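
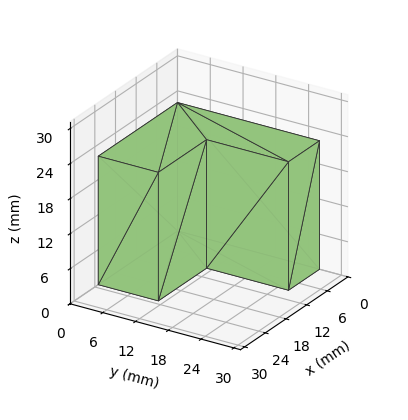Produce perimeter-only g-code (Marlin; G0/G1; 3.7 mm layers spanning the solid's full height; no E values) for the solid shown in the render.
Reading the render: the shape is an L-shaped prism: outer 23 × 26 mm, arm thicknesses ≈ 11 mm (horizontal) and 9 mm (vertical), extruded 22 mm in z (dimensions read to the nearest mm from the axis ticks). For the g-code, the solid's height is divided into equal slices at the stated Δz and each level perimeter traced with G1 moves after a G0 lift.

; perimeter-only toolpath
G21 ; units = mm
G90 ; absolute positioning
G28 ; home
; layer 1
G0 Z3.7
G0 X0.0 Y0.0
G1 X23.0 Y0.0
G1 X23.0 Y11.0
G1 X9.0 Y11.0
G1 X9.0 Y26.0
G1 X0.0 Y26.0
G1 X0.0 Y0.0
; layer 2
G0 Z7.3
G0 X0.0 Y0.0
G1 X23.0 Y0.0
G1 X23.0 Y11.0
G1 X9.0 Y11.0
G1 X9.0 Y26.0
G1 X0.0 Y26.0
G1 X0.0 Y0.0
; layer 3
G0 Z11.0
G0 X0.0 Y0.0
G1 X23.0 Y0.0
G1 X23.0 Y11.0
G1 X9.0 Y11.0
G1 X9.0 Y26.0
G1 X0.0 Y26.0
G1 X0.0 Y0.0
; layer 4
G0 Z14.7
G0 X0.0 Y0.0
G1 X23.0 Y0.0
G1 X23.0 Y11.0
G1 X9.0 Y11.0
G1 X9.0 Y26.0
G1 X0.0 Y26.0
G1 X0.0 Y0.0
; layer 5
G0 Z18.3
G0 X0.0 Y0.0
G1 X23.0 Y0.0
G1 X23.0 Y11.0
G1 X9.0 Y11.0
G1 X9.0 Y26.0
G1 X0.0 Y26.0
G1 X0.0 Y0.0
; layer 6
G0 Z22.0
G0 X0.0 Y0.0
G1 X23.0 Y0.0
G1 X23.0 Y11.0
G1 X9.0 Y11.0
G1 X9.0 Y26.0
G1 X0.0 Y26.0
G1 X0.0 Y0.0
M2 ; end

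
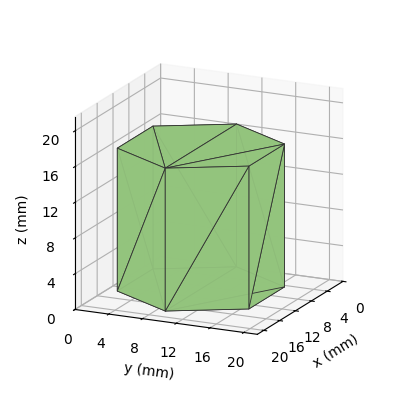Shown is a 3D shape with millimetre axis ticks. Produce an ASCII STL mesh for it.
Reading the render: the shape is a regular 6-sided prism (a cylinder approximated with 6 flat sides), circumscribed radius ≈ 9 mm, height ≈ 16 mm (dimensions read to the nearest mm from the axis ticks). For the STL, each face is triangulated and given an outward normal.

solid part
  facet normal 0.0000 0.0000 -1.0000
    outer loop
      vertex 4.50 16.79 0.00
      vertex 13.50 16.79 0.00
      vertex 18.00 9.00 0.00
    endloop
  endfacet
  facet normal 0.0000 0.0000 -1.0000
    outer loop
      vertex 0.00 9.00 0.00
      vertex 4.50 16.79 0.00
      vertex 18.00 9.00 0.00
    endloop
  endfacet
  facet normal 0.0000 0.0000 -1.0000
    outer loop
      vertex 4.50 1.21 0.00
      vertex 0.00 9.00 0.00
      vertex 18.00 9.00 0.00
    endloop
  endfacet
  facet normal 0.0000 0.0000 -1.0000
    outer loop
      vertex 13.50 1.21 0.00
      vertex 4.50 1.21 0.00
      vertex 18.00 9.00 0.00
    endloop
  endfacet
  facet normal 0.0000 0.0000 1.0000
    outer loop
      vertex 18.00 9.00 16.00
      vertex 13.50 16.79 16.00
      vertex 4.50 16.79 16.00
    endloop
  endfacet
  facet normal 0.0000 0.0000 1.0000
    outer loop
      vertex 18.00 9.00 16.00
      vertex 4.50 16.79 16.00
      vertex 0.00 9.00 16.00
    endloop
  endfacet
  facet normal 0.0000 0.0000 1.0000
    outer loop
      vertex 18.00 9.00 16.00
      vertex 0.00 9.00 16.00
      vertex 4.50 1.21 16.00
    endloop
  endfacet
  facet normal 0.0000 0.0000 1.0000
    outer loop
      vertex 18.00 9.00 16.00
      vertex 4.50 1.21 16.00
      vertex 13.50 1.21 16.00
    endloop
  endfacet
  facet normal 0.8659 0.5002 0.0000
    outer loop
      vertex 18.00 9.00 0.00
      vertex 13.50 16.79 0.00
      vertex 13.50 16.79 16.00
    endloop
  endfacet
  facet normal 0.8659 0.5002 0.0000
    outer loop
      vertex 18.00 9.00 0.00
      vertex 13.50 16.79 16.00
      vertex 18.00 9.00 16.00
    endloop
  endfacet
  facet normal 0.0000 1.0000 0.0000
    outer loop
      vertex 13.50 16.79 0.00
      vertex 4.50 16.79 0.00
      vertex 4.50 16.79 16.00
    endloop
  endfacet
  facet normal 0.0000 1.0000 0.0000
    outer loop
      vertex 13.50 16.79 0.00
      vertex 4.50 16.79 16.00
      vertex 13.50 16.79 16.00
    endloop
  endfacet
  facet normal -0.8659 0.5002 0.0000
    outer loop
      vertex 4.50 16.79 0.00
      vertex 0.00 9.00 0.00
      vertex 0.00 9.00 16.00
    endloop
  endfacet
  facet normal -0.8659 0.5002 0.0000
    outer loop
      vertex 4.50 16.79 0.00
      vertex 0.00 9.00 16.00
      vertex 4.50 16.79 16.00
    endloop
  endfacet
  facet normal -0.8659 -0.5002 0.0000
    outer loop
      vertex 0.00 9.00 0.00
      vertex 4.50 1.21 0.00
      vertex 4.50 1.21 16.00
    endloop
  endfacet
  facet normal -0.8659 -0.5002 0.0000
    outer loop
      vertex 0.00 9.00 0.00
      vertex 4.50 1.21 16.00
      vertex 0.00 9.00 16.00
    endloop
  endfacet
  facet normal 0.0000 -1.0000 0.0000
    outer loop
      vertex 4.50 1.21 0.00
      vertex 13.50 1.21 0.00
      vertex 13.50 1.21 16.00
    endloop
  endfacet
  facet normal 0.0000 -1.0000 0.0000
    outer loop
      vertex 4.50 1.21 0.00
      vertex 13.50 1.21 16.00
      vertex 4.50 1.21 16.00
    endloop
  endfacet
  facet normal 0.8659 -0.5002 0.0000
    outer loop
      vertex 13.50 1.21 0.00
      vertex 18.00 9.00 0.00
      vertex 18.00 9.00 16.00
    endloop
  endfacet
  facet normal 0.8659 -0.5002 0.0000
    outer loop
      vertex 13.50 1.21 0.00
      vertex 18.00 9.00 16.00
      vertex 13.50 1.21 16.00
    endloop
  endfacet
endsolid part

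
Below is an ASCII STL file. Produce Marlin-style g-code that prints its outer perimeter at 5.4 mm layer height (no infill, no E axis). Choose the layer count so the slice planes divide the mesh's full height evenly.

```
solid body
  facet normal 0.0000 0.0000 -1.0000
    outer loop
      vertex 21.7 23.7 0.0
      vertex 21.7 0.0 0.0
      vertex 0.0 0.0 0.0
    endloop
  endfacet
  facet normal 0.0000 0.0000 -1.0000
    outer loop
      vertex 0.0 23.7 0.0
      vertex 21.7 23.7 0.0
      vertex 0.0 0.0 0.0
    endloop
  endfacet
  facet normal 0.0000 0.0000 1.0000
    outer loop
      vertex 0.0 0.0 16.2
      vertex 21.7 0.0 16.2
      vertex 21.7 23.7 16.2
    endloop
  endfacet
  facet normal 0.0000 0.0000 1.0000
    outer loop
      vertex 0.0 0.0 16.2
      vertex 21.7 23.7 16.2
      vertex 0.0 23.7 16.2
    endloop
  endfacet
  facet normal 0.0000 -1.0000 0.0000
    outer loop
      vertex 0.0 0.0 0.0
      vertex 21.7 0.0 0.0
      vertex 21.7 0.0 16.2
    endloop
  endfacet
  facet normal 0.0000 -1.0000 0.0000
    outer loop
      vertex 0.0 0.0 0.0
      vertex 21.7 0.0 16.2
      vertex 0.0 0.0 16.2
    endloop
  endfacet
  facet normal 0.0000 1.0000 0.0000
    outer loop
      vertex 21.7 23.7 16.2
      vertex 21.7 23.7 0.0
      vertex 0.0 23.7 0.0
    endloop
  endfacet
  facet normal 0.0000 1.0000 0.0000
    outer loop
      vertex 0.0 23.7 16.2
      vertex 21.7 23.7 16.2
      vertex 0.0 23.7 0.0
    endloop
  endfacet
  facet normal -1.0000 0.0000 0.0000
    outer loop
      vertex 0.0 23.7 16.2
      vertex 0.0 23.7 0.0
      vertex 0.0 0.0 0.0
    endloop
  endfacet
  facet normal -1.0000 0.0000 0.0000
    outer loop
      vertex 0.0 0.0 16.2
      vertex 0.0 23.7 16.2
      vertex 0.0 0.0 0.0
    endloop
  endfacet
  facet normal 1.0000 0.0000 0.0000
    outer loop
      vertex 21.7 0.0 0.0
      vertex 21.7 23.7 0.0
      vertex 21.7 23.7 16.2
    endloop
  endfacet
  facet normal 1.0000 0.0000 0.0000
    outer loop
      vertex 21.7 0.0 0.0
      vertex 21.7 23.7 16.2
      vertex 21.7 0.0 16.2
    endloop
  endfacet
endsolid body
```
; perimeter-only toolpath
G21 ; units = mm
G90 ; absolute positioning
G28 ; home
; layer 1
G0 Z5.4
G0 X0.0 Y0.0
G1 X21.7 Y0.0
G1 X21.7 Y23.7
G1 X0.0 Y23.7
G1 X0.0 Y0.0
; layer 2
G0 Z10.8
G0 X0.0 Y0.0
G1 X21.7 Y0.0
G1 X21.7 Y23.7
G1 X0.0 Y23.7
G1 X0.0 Y0.0
; layer 3
G0 Z16.2
G0 X0.0 Y0.0
G1 X21.7 Y0.0
G1 X21.7 Y23.7
G1 X0.0 Y23.7
G1 X0.0 Y0.0
M2 ; end

The solid is a rectangular box, roughly 21.7 × 23.7 mm footprint and 16.2 mm tall. Slicing at Δz = 5.4 mm — 3 equal slices spanning the solid's height, so layer i sits at z = i·h/3 — gives 3 non-empty perimeters. Each is a 4-segment closed polygon; G0 lifts to the layer z and rapids to the start vertex, then G1 traces the edges.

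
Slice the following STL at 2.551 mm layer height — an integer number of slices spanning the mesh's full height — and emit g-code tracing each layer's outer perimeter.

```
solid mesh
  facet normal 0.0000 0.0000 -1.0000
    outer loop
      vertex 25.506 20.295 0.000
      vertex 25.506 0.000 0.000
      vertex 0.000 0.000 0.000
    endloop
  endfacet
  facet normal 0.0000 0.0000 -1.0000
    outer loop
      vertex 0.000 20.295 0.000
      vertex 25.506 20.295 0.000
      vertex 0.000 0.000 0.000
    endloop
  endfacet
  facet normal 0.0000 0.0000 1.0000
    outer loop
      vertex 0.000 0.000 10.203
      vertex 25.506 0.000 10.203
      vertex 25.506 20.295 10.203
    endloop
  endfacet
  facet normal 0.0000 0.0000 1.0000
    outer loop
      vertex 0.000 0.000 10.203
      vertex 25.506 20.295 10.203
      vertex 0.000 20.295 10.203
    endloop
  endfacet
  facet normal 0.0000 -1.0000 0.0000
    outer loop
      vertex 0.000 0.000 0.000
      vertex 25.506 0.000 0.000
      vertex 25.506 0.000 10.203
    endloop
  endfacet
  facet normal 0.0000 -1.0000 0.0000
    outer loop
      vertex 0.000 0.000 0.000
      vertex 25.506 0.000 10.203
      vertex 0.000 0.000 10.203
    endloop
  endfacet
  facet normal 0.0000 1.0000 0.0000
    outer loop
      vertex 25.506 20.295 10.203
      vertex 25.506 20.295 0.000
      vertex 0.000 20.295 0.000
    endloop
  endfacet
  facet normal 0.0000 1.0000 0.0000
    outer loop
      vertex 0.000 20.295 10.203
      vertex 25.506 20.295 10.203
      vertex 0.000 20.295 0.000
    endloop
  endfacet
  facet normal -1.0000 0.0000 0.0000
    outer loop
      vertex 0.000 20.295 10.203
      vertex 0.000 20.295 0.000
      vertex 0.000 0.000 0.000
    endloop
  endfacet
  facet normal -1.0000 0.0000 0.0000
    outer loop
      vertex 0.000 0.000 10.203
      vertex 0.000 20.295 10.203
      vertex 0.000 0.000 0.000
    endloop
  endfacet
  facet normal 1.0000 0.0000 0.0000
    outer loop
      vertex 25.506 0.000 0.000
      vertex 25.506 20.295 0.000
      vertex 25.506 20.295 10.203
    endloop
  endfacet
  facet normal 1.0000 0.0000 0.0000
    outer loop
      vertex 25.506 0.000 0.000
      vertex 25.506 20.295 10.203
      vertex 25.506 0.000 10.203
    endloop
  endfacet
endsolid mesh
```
; perimeter-only toolpath
G21 ; units = mm
G90 ; absolute positioning
G28 ; home
; layer 1
G0 Z2.551
G0 X0.000 Y0.000
G1 X25.506 Y0.000
G1 X25.506 Y20.295
G1 X0.000 Y20.295
G1 X0.000 Y0.000
; layer 2
G0 Z5.101
G0 X0.000 Y0.000
G1 X25.506 Y0.000
G1 X25.506 Y20.295
G1 X0.000 Y20.295
G1 X0.000 Y0.000
; layer 3
G0 Z7.652
G0 X0.000 Y0.000
G1 X25.506 Y0.000
G1 X25.506 Y20.295
G1 X0.000 Y20.295
G1 X0.000 Y0.000
; layer 4
G0 Z10.203
G0 X0.000 Y0.000
G1 X25.506 Y0.000
G1 X25.506 Y20.295
G1 X0.000 Y20.295
G1 X0.000 Y0.000
M2 ; end

The solid is a rectangular box, roughly 25.5 × 20.3 mm footprint and 10.2 mm tall. Slicing at Δz = 2.551 mm — 4 equal slices spanning the solid's height, so layer i sits at z = i·h/4 — gives 4 non-empty perimeters. Each is a 4-segment closed polygon; G0 lifts to the layer z and rapids to the start vertex, then G1 traces the edges.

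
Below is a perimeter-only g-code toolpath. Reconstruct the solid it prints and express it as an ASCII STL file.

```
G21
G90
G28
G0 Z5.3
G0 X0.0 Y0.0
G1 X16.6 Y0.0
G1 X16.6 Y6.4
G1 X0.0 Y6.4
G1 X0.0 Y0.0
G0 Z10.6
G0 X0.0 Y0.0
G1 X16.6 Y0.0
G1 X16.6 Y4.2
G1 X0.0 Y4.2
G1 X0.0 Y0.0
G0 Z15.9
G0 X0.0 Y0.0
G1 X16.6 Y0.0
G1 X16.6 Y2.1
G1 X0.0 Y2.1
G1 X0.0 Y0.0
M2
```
solid part
  facet normal 0.0000 0.0000 -1.0000
    outer loop
      vertex 16.6 8.5 0.0
      vertex 16.6 0.0 0.0
      vertex 0.0 0.0 0.0
    endloop
  endfacet
  facet normal 0.0000 0.0000 -1.0000
    outer loop
      vertex 0.0 8.5 0.0
      vertex 16.6 8.5 0.0
      vertex 0.0 0.0 0.0
    endloop
  endfacet
  facet normal 0.0000 -1.0000 0.0000
    outer loop
      vertex 0.0 0.0 0.0
      vertex 16.6 0.0 0.0
      vertex 16.6 0.0 21.2
    endloop
  endfacet
  facet normal 0.0000 -1.0000 0.0000
    outer loop
      vertex 0.0 0.0 0.0
      vertex 16.6 0.0 21.2
      vertex 0.0 0.0 21.2
    endloop
  endfacet
  facet normal 0.0000 0.9282 0.3721
    outer loop
      vertex 0.0 0.0 21.2
      vertex 16.6 0.0 21.2
      vertex 16.6 8.5 0.0
    endloop
  endfacet
  facet normal 0.0000 0.9282 0.3721
    outer loop
      vertex 0.0 0.0 21.2
      vertex 16.6 8.5 0.0
      vertex 0.0 8.5 0.0
    endloop
  endfacet
  facet normal -1.0000 0.0000 0.0000
    outer loop
      vertex 0.0 0.0 21.2
      vertex 0.0 8.5 0.0
      vertex 0.0 0.0 0.0
    endloop
  endfacet
  facet normal 1.0000 0.0000 0.0000
    outer loop
      vertex 16.6 0.0 0.0
      vertex 16.6 8.5 0.0
      vertex 16.6 0.0 21.2
    endloop
  endfacet
endsolid part

The G0 Z moves step by Δz≈5.3 mm. The G1 loops shrink linearly with z, so the solid tapers from its base footprint up to z≈21.2. Closing with a flat bottom cap and the tapered top and triangulating gives 8 facets — a wedge (ramp): 16.6 × 8.5 mm base, rising to 21.2 mm along the y=0 edge and sloping linearly to z=0 at y=8.5.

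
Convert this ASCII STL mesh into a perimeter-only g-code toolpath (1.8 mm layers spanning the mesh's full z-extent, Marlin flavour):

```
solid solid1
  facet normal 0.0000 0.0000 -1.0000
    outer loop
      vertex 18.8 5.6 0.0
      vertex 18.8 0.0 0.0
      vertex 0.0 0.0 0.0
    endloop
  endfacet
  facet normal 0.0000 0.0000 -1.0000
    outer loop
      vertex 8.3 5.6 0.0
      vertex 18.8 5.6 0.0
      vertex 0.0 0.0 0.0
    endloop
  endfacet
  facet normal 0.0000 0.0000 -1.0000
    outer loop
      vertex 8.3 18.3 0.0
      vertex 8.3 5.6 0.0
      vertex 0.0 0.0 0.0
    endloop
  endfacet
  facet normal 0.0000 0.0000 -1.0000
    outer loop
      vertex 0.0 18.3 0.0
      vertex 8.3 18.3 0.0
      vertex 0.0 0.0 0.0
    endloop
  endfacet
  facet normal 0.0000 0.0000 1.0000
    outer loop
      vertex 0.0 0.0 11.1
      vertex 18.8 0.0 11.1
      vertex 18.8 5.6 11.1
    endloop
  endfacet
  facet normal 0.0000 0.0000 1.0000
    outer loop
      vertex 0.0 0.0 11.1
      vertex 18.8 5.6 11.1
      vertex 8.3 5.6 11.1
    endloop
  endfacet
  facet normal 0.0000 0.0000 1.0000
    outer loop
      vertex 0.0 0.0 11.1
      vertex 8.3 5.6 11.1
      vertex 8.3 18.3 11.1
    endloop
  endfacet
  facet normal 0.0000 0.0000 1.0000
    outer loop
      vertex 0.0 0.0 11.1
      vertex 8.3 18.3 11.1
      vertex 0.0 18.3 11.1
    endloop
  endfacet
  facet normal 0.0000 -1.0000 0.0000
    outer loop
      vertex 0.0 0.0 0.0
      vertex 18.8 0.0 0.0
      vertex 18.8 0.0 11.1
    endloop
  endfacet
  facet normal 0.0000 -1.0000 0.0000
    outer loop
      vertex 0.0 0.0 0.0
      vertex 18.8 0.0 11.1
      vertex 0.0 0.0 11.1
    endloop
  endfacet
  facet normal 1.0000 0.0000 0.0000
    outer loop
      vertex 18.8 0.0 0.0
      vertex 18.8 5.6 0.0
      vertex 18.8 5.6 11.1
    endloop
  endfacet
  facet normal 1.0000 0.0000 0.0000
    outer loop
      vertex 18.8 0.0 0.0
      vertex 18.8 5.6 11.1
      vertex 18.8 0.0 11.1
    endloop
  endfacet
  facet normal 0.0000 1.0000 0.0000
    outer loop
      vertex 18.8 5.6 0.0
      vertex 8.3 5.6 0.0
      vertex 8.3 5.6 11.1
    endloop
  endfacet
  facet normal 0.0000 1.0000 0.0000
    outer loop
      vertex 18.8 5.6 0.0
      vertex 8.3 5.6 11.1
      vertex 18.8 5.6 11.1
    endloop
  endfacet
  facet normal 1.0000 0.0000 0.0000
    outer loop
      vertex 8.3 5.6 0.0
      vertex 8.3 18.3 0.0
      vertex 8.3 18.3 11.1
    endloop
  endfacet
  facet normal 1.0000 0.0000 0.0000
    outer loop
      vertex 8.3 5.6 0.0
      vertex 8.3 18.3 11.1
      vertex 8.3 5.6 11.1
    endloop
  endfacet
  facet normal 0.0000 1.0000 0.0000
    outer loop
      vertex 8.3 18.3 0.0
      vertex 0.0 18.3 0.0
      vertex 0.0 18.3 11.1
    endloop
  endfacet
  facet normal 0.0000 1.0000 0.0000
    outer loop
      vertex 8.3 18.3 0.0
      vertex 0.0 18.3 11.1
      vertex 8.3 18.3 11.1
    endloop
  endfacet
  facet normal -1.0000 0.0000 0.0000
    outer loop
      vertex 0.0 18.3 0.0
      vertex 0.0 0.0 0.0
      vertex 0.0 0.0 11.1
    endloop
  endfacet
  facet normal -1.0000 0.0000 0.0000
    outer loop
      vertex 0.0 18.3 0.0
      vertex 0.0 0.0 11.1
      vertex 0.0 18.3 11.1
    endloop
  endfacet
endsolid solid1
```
; perimeter-only toolpath
G21 ; units = mm
G90 ; absolute positioning
G28 ; home
; layer 1
G0 Z1.8
G0 X0.0 Y0.0
G1 X18.8 Y0.0
G1 X18.8 Y5.6
G1 X8.3 Y5.6
G1 X8.3 Y18.3
G1 X0.0 Y18.3
G1 X0.0 Y0.0
; layer 2
G0 Z3.7
G0 X0.0 Y0.0
G1 X18.8 Y0.0
G1 X18.8 Y5.6
G1 X8.3 Y5.6
G1 X8.3 Y18.3
G1 X0.0 Y18.3
G1 X0.0 Y0.0
; layer 3
G0 Z5.5
G0 X0.0 Y0.0
G1 X18.8 Y0.0
G1 X18.8 Y5.6
G1 X8.3 Y5.6
G1 X8.3 Y18.3
G1 X0.0 Y18.3
G1 X0.0 Y0.0
; layer 4
G0 Z7.4
G0 X0.0 Y0.0
G1 X18.8 Y0.0
G1 X18.8 Y5.6
G1 X8.3 Y5.6
G1 X8.3 Y18.3
G1 X0.0 Y18.3
G1 X0.0 Y0.0
; layer 5
G0 Z9.2
G0 X0.0 Y0.0
G1 X18.8 Y0.0
G1 X18.8 Y5.6
G1 X8.3 Y5.6
G1 X8.3 Y18.3
G1 X0.0 Y18.3
G1 X0.0 Y0.0
; layer 6
G0 Z11.1
G0 X0.0 Y0.0
G1 X18.8 Y0.0
G1 X18.8 Y5.6
G1 X8.3 Y5.6
G1 X8.3 Y18.3
G1 X0.0 Y18.3
G1 X0.0 Y0.0
M2 ; end

The solid is an L-shaped prism: outer 18.8 × 18.3 mm, arm thicknesses ≈ 5.6 mm (horizontal) and 8.3 mm (vertical), extruded 11.1 mm in z. Slicing at Δz = 1.8 mm — 6 equal slices spanning the solid's height, so layer i sits at z = i·h/6 — gives 6 non-empty perimeters. Each is a 6-segment closed polygon; G0 lifts to the layer z and rapids to the start vertex, then G1 traces the edges.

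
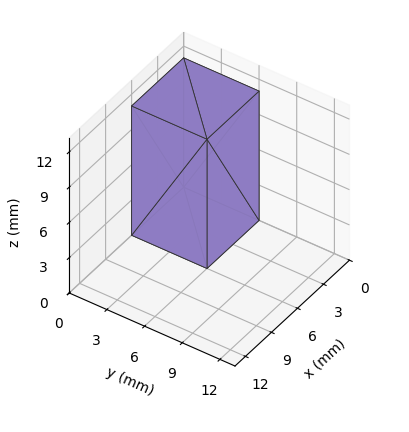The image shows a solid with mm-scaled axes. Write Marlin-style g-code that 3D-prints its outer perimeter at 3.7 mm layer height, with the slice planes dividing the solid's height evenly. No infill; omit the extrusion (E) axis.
Reading the render: the shape is a rectangular box, roughly 6 × 6 mm footprint and 11 mm tall (dimensions read to the nearest mm from the axis ticks). For the g-code, the solid's height is divided into equal slices at the stated Δz and each level perimeter traced with G1 moves after a G0 lift.

; perimeter-only toolpath
G21 ; units = mm
G90 ; absolute positioning
G28 ; home
; layer 1
G0 Z3.7
G0 X0.0 Y0.0
G1 X6.0 Y0.0
G1 X6.0 Y6.0
G1 X0.0 Y6.0
G1 X0.0 Y0.0
; layer 2
G0 Z7.3
G0 X0.0 Y0.0
G1 X6.0 Y0.0
G1 X6.0 Y6.0
G1 X0.0 Y6.0
G1 X0.0 Y0.0
; layer 3
G0 Z11.0
G0 X0.0 Y0.0
G1 X6.0 Y0.0
G1 X6.0 Y6.0
G1 X0.0 Y6.0
G1 X0.0 Y0.0
M2 ; end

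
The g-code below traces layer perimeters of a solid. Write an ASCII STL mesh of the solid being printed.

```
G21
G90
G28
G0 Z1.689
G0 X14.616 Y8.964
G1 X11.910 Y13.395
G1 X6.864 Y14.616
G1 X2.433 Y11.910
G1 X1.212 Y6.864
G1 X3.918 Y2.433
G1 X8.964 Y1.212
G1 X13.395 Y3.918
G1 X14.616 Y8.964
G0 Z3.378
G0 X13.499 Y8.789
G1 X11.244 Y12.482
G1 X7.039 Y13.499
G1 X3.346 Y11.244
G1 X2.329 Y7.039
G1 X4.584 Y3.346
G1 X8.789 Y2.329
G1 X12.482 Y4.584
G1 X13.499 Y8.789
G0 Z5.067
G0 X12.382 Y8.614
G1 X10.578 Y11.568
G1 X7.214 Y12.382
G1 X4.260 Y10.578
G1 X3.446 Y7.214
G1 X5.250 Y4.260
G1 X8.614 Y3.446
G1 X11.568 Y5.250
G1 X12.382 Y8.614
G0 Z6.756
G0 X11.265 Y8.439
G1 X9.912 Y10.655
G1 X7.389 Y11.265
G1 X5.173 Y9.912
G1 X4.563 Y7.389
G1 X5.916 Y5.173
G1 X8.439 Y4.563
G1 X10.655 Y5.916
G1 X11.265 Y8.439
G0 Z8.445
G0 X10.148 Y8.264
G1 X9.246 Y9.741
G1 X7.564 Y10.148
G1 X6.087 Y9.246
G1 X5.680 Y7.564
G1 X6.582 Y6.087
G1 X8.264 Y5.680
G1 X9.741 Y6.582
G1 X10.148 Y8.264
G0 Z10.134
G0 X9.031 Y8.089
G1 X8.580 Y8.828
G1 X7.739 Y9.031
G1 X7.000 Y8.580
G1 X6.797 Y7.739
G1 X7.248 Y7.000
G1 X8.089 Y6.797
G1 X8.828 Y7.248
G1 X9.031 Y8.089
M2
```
solid part
  facet normal 0.0000 0.0000 -1.0000
    outer loop
      vertex 6.689 15.733 0.000
      vertex 12.576 14.309 0.000
      vertex 15.733 9.139 0.000
    endloop
  endfacet
  facet normal 0.0000 0.0000 -1.0000
    outer loop
      vertex 1.519 12.576 0.000
      vertex 6.689 15.733 0.000
      vertex 15.733 9.139 0.000
    endloop
  endfacet
  facet normal 0.0000 0.0000 -1.0000
    outer loop
      vertex 0.095 6.689 0.000
      vertex 1.519 12.576 0.000
      vertex 15.733 9.139 0.000
    endloop
  endfacet
  facet normal 0.0000 0.0000 -1.0000
    outer loop
      vertex 3.252 1.519 0.000
      vertex 0.095 6.689 0.000
      vertex 15.733 9.139 0.000
    endloop
  endfacet
  facet normal 0.0000 0.0000 -1.0000
    outer loop
      vertex 9.139 0.095 0.000
      vertex 3.252 1.519 0.000
      vertex 15.733 9.139 0.000
    endloop
  endfacet
  facet normal 0.0000 0.0000 -1.0000
    outer loop
      vertex 14.309 3.252 0.000
      vertex 9.139 0.095 0.000
      vertex 15.733 9.139 0.000
    endloop
  endfacet
  facet normal 0.7259 0.4432 0.5260
    outer loop
      vertex 15.733 9.139 0.000
      vertex 12.576 14.309 0.000
      vertex 7.914 7.914 11.823
    endloop
  endfacet
  facet normal 0.2000 0.8267 0.5260
    outer loop
      vertex 12.576 14.309 0.000
      vertex 6.689 15.733 0.000
      vertex 7.914 7.914 11.823
    endloop
  endfacet
  facet normal -0.4432 0.7259 0.5260
    outer loop
      vertex 6.689 15.733 0.000
      vertex 1.519 12.576 0.000
      vertex 7.914 7.914 11.823
    endloop
  endfacet
  facet normal -0.8267 0.2000 0.5260
    outer loop
      vertex 1.519 12.576 0.000
      vertex 0.095 6.689 0.000
      vertex 7.914 7.914 11.823
    endloop
  endfacet
  facet normal -0.7259 -0.4432 0.5260
    outer loop
      vertex 0.095 6.689 0.000
      vertex 3.252 1.519 0.000
      vertex 7.914 7.914 11.823
    endloop
  endfacet
  facet normal -0.2000 -0.8267 0.5260
    outer loop
      vertex 3.252 1.519 0.000
      vertex 9.139 0.095 0.000
      vertex 7.914 7.914 11.823
    endloop
  endfacet
  facet normal 0.4432 -0.7259 0.5260
    outer loop
      vertex 9.139 0.095 0.000
      vertex 14.309 3.252 0.000
      vertex 7.914 7.914 11.823
    endloop
  endfacet
  facet normal 0.8267 -0.2000 0.5260
    outer loop
      vertex 14.309 3.252 0.000
      vertex 15.733 9.139 0.000
      vertex 7.914 7.914 11.823
    endloop
  endfacet
endsolid part

The G0 Z moves step by Δz≈1.689 mm. The G1 loops shrink linearly with z, so the solid tapers from its base footprint up to z≈11.8. Closing with a flat bottom cap and the tapered top and triangulating gives 14 facets — a regular 8-sided pyramid, base circumscribed radius ≈ 7.91 mm, apex at z ≈ 11.8 mm.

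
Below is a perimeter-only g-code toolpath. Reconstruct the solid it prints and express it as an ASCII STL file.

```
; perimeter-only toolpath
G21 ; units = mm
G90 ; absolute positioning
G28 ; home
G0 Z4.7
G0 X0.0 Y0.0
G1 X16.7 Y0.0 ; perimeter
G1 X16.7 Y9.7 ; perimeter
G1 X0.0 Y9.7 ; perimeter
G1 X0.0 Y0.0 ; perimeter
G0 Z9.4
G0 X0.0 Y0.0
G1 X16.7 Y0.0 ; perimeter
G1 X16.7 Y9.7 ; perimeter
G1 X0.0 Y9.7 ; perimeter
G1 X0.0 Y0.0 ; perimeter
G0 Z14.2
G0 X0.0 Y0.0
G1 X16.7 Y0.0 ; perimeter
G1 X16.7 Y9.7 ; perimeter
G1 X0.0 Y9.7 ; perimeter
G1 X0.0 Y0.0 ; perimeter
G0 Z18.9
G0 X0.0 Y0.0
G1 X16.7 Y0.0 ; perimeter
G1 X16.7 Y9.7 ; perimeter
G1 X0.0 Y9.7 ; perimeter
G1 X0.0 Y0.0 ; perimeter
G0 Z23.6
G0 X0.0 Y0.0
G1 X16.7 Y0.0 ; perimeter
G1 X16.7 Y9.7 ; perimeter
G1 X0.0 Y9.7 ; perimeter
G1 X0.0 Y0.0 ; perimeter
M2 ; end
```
solid part
  facet normal 0.0000 0.0000 -1.0000
    outer loop
      vertex 16.7 9.7 0.0
      vertex 16.7 0.0 0.0
      vertex 0.0 0.0 0.0
    endloop
  endfacet
  facet normal 0.0000 0.0000 -1.0000
    outer loop
      vertex 0.0 9.7 0.0
      vertex 16.7 9.7 0.0
      vertex 0.0 0.0 0.0
    endloop
  endfacet
  facet normal 0.0000 0.0000 1.0000
    outer loop
      vertex 0.0 0.0 23.6
      vertex 16.7 0.0 23.6
      vertex 16.7 9.7 23.6
    endloop
  endfacet
  facet normal 0.0000 0.0000 1.0000
    outer loop
      vertex 0.0 0.0 23.6
      vertex 16.7 9.7 23.6
      vertex 0.0 9.7 23.6
    endloop
  endfacet
  facet normal 0.0000 -1.0000 0.0000
    outer loop
      vertex 0.0 0.0 0.0
      vertex 16.7 0.0 0.0
      vertex 16.7 0.0 23.6
    endloop
  endfacet
  facet normal 0.0000 -1.0000 0.0000
    outer loop
      vertex 0.0 0.0 0.0
      vertex 16.7 0.0 23.6
      vertex 0.0 0.0 23.6
    endloop
  endfacet
  facet normal 0.0000 1.0000 0.0000
    outer loop
      vertex 16.7 9.7 23.6
      vertex 16.7 9.7 0.0
      vertex 0.0 9.7 0.0
    endloop
  endfacet
  facet normal 0.0000 1.0000 0.0000
    outer loop
      vertex 0.0 9.7 23.6
      vertex 16.7 9.7 23.6
      vertex 0.0 9.7 0.0
    endloop
  endfacet
  facet normal -1.0000 0.0000 0.0000
    outer loop
      vertex 0.0 9.7 23.6
      vertex 0.0 9.7 0.0
      vertex 0.0 0.0 0.0
    endloop
  endfacet
  facet normal -1.0000 0.0000 0.0000
    outer loop
      vertex 0.0 0.0 23.6
      vertex 0.0 9.7 23.6
      vertex 0.0 0.0 0.0
    endloop
  endfacet
  facet normal 1.0000 0.0000 0.0000
    outer loop
      vertex 16.7 0.0 0.0
      vertex 16.7 9.7 0.0
      vertex 16.7 9.7 23.6
    endloop
  endfacet
  facet normal 1.0000 0.0000 0.0000
    outer loop
      vertex 16.7 0.0 0.0
      vertex 16.7 9.7 23.6
      vertex 16.7 0.0 23.6
    endloop
  endfacet
endsolid part

The G0 Z moves step by Δz≈4.7 mm. Every layer's G1 loop is the same polygon, so the solid is a straight extrusion of it from z=0 to z≈23.6. Closing with flat bottom and top caps and triangulating gives 12 facets — a rectangular box, roughly 16.7 × 9.7 mm footprint and 23.6 mm tall.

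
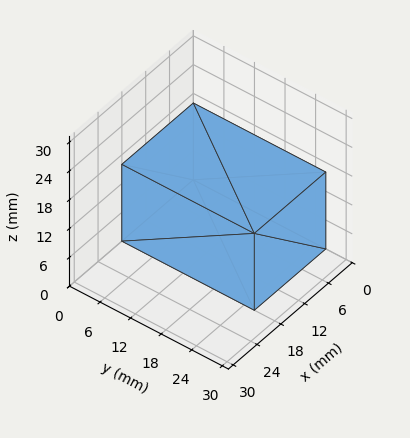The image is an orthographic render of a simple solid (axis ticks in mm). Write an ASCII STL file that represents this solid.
Reading the render: the shape is a rectangular box, roughly 18 × 26 mm footprint and 16 mm tall (dimensions read to the nearest mm from the axis ticks). For the STL, each face is triangulated and given an outward normal.

solid part
  facet normal 0.0000 0.0000 -1.0000
    outer loop
      vertex 18.000 26.000 0.000
      vertex 18.000 0.000 0.000
      vertex 0.000 0.000 0.000
    endloop
  endfacet
  facet normal 0.0000 0.0000 -1.0000
    outer loop
      vertex 0.000 26.000 0.000
      vertex 18.000 26.000 0.000
      vertex 0.000 0.000 0.000
    endloop
  endfacet
  facet normal 0.0000 0.0000 1.0000
    outer loop
      vertex 0.000 0.000 16.000
      vertex 18.000 0.000 16.000
      vertex 18.000 26.000 16.000
    endloop
  endfacet
  facet normal 0.0000 0.0000 1.0000
    outer loop
      vertex 0.000 0.000 16.000
      vertex 18.000 26.000 16.000
      vertex 0.000 26.000 16.000
    endloop
  endfacet
  facet normal 0.0000 -1.0000 0.0000
    outer loop
      vertex 0.000 0.000 0.000
      vertex 18.000 0.000 0.000
      vertex 18.000 0.000 16.000
    endloop
  endfacet
  facet normal 0.0000 -1.0000 0.0000
    outer loop
      vertex 0.000 0.000 0.000
      vertex 18.000 0.000 16.000
      vertex 0.000 0.000 16.000
    endloop
  endfacet
  facet normal 0.0000 1.0000 0.0000
    outer loop
      vertex 18.000 26.000 16.000
      vertex 18.000 26.000 0.000
      vertex 0.000 26.000 0.000
    endloop
  endfacet
  facet normal 0.0000 1.0000 0.0000
    outer loop
      vertex 0.000 26.000 16.000
      vertex 18.000 26.000 16.000
      vertex 0.000 26.000 0.000
    endloop
  endfacet
  facet normal -1.0000 0.0000 0.0000
    outer loop
      vertex 0.000 26.000 16.000
      vertex 0.000 26.000 0.000
      vertex 0.000 0.000 0.000
    endloop
  endfacet
  facet normal -1.0000 0.0000 0.0000
    outer loop
      vertex 0.000 0.000 16.000
      vertex 0.000 26.000 16.000
      vertex 0.000 0.000 0.000
    endloop
  endfacet
  facet normal 1.0000 0.0000 0.0000
    outer loop
      vertex 18.000 0.000 0.000
      vertex 18.000 26.000 0.000
      vertex 18.000 26.000 16.000
    endloop
  endfacet
  facet normal 1.0000 0.0000 0.0000
    outer loop
      vertex 18.000 0.000 0.000
      vertex 18.000 26.000 16.000
      vertex 18.000 0.000 16.000
    endloop
  endfacet
endsolid part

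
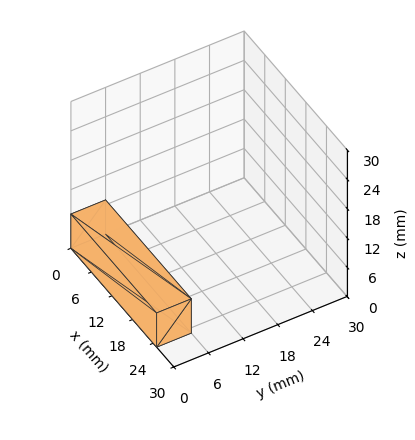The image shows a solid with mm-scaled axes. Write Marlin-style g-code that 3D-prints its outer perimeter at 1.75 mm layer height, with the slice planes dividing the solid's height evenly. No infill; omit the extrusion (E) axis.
Reading the render: the shape is a rectangular box, roughly 25 × 6 mm footprint and 7 mm tall (dimensions read to the nearest mm from the axis ticks). For the g-code, the solid's height is divided into equal slices at the stated Δz and each level perimeter traced with G1 moves after a G0 lift.

; perimeter-only toolpath
G21 ; units = mm
G90 ; absolute positioning
G28 ; home
; layer 1
G0 Z1.75
G0 X0.00 Y0.00
G1 X25.00 Y0.00
G1 X25.00 Y6.00
G1 X0.00 Y6.00
G1 X0.00 Y0.00
; layer 2
G0 Z3.50
G0 X0.00 Y0.00
G1 X25.00 Y0.00
G1 X25.00 Y6.00
G1 X0.00 Y6.00
G1 X0.00 Y0.00
; layer 3
G0 Z5.25
G0 X0.00 Y0.00
G1 X25.00 Y0.00
G1 X25.00 Y6.00
G1 X0.00 Y6.00
G1 X0.00 Y0.00
; layer 4
G0 Z7.00
G0 X0.00 Y0.00
G1 X25.00 Y0.00
G1 X25.00 Y6.00
G1 X0.00 Y6.00
G1 X0.00 Y0.00
M2 ; end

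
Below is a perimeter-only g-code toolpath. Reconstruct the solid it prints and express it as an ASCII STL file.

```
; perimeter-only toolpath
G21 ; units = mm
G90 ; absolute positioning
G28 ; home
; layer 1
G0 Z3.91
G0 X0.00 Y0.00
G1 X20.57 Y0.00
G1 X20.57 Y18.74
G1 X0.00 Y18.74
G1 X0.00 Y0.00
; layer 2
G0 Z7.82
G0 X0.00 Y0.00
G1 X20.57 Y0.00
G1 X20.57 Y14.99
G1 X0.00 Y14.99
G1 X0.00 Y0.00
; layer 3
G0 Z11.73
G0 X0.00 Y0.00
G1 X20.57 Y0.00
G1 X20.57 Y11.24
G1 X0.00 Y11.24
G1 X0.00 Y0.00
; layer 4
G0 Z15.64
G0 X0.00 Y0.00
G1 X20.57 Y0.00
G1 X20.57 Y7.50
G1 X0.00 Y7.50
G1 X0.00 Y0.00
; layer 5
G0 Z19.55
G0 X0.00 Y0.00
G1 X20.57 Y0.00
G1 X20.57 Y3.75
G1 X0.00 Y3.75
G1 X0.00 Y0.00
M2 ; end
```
solid part
  facet normal 0.0000 0.0000 -1.0000
    outer loop
      vertex 20.57 22.49 0.00
      vertex 20.57 0.00 0.00
      vertex 0.00 0.00 0.00
    endloop
  endfacet
  facet normal 0.0000 0.0000 -1.0000
    outer loop
      vertex 0.00 22.49 0.00
      vertex 20.57 22.49 0.00
      vertex 0.00 0.00 0.00
    endloop
  endfacet
  facet normal 0.0000 -1.0000 0.0000
    outer loop
      vertex 0.00 0.00 0.00
      vertex 20.57 0.00 0.00
      vertex 20.57 0.00 23.46
    endloop
  endfacet
  facet normal 0.0000 -1.0000 0.0000
    outer loop
      vertex 0.00 0.00 0.00
      vertex 20.57 0.00 23.46
      vertex 0.00 0.00 23.46
    endloop
  endfacet
  facet normal 0.0000 0.7219 0.6920
    outer loop
      vertex 0.00 0.00 23.46
      vertex 20.57 0.00 23.46
      vertex 20.57 22.49 0.00
    endloop
  endfacet
  facet normal 0.0000 0.7219 0.6920
    outer loop
      vertex 0.00 0.00 23.46
      vertex 20.57 22.49 0.00
      vertex 0.00 22.49 0.00
    endloop
  endfacet
  facet normal -1.0000 0.0000 0.0000
    outer loop
      vertex 0.00 0.00 23.46
      vertex 0.00 22.49 0.00
      vertex 0.00 0.00 0.00
    endloop
  endfacet
  facet normal 1.0000 0.0000 0.0000
    outer loop
      vertex 20.57 0.00 0.00
      vertex 20.57 22.49 0.00
      vertex 20.57 0.00 23.46
    endloop
  endfacet
endsolid part

The G0 Z moves step by Δz≈3.91 mm. The G1 loops shrink linearly with z, so the solid tapers from its base footprint up to z≈23.5. Closing with a flat bottom cap and the tapered top and triangulating gives 8 facets — a wedge (ramp): 20.6 × 22.5 mm base, rising to 23.5 mm along the y=0 edge and sloping linearly to z=0 at y=22.5.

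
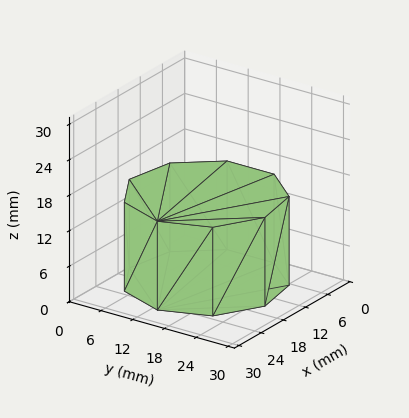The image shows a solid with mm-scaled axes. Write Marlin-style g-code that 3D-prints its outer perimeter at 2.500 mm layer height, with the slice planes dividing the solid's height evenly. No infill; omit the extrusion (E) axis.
Reading the render: the shape is a regular 9-sided prism (a cylinder approximated with 9 flat sides), circumscribed radius ≈ 13 mm, height ≈ 15 mm (dimensions read to the nearest mm from the axis ticks). For the g-code, the solid's height is divided into equal slices at the stated Δz and each level perimeter traced with G1 moves after a G0 lift.

; perimeter-only toolpath
G21 ; units = mm
G90 ; absolute positioning
G28 ; home
; layer 1
G0 Z2.500
G0 X26.000 Y13.000
G1 X22.959 Y21.356
G1 X15.257 Y25.803
G1 X6.500 Y24.258
G1 X0.784 Y17.446
G1 X0.784 Y8.554
G1 X6.500 Y1.742
G1 X15.257 Y0.197
G1 X22.959 Y4.644
G1 X26.000 Y13.000
; layer 2
G0 Z5.000
G0 X26.000 Y13.000
G1 X22.959 Y21.356
G1 X15.257 Y25.803
G1 X6.500 Y24.258
G1 X0.784 Y17.446
G1 X0.784 Y8.554
G1 X6.500 Y1.742
G1 X15.257 Y0.197
G1 X22.959 Y4.644
G1 X26.000 Y13.000
; layer 3
G0 Z7.500
G0 X26.000 Y13.000
G1 X22.959 Y21.356
G1 X15.257 Y25.803
G1 X6.500 Y24.258
G1 X0.784 Y17.446
G1 X0.784 Y8.554
G1 X6.500 Y1.742
G1 X15.257 Y0.197
G1 X22.959 Y4.644
G1 X26.000 Y13.000
; layer 4
G0 Z10.000
G0 X26.000 Y13.000
G1 X22.959 Y21.356
G1 X15.257 Y25.803
G1 X6.500 Y24.258
G1 X0.784 Y17.446
G1 X0.784 Y8.554
G1 X6.500 Y1.742
G1 X15.257 Y0.197
G1 X22.959 Y4.644
G1 X26.000 Y13.000
; layer 5
G0 Z12.500
G0 X26.000 Y13.000
G1 X22.959 Y21.356
G1 X15.257 Y25.803
G1 X6.500 Y24.258
G1 X0.784 Y17.446
G1 X0.784 Y8.554
G1 X6.500 Y1.742
G1 X15.257 Y0.197
G1 X22.959 Y4.644
G1 X26.000 Y13.000
; layer 6
G0 Z15.000
G0 X26.000 Y13.000
G1 X22.959 Y21.356
G1 X15.257 Y25.803
G1 X6.500 Y24.258
G1 X0.784 Y17.446
G1 X0.784 Y8.554
G1 X6.500 Y1.742
G1 X15.257 Y0.197
G1 X22.959 Y4.644
G1 X26.000 Y13.000
M2 ; end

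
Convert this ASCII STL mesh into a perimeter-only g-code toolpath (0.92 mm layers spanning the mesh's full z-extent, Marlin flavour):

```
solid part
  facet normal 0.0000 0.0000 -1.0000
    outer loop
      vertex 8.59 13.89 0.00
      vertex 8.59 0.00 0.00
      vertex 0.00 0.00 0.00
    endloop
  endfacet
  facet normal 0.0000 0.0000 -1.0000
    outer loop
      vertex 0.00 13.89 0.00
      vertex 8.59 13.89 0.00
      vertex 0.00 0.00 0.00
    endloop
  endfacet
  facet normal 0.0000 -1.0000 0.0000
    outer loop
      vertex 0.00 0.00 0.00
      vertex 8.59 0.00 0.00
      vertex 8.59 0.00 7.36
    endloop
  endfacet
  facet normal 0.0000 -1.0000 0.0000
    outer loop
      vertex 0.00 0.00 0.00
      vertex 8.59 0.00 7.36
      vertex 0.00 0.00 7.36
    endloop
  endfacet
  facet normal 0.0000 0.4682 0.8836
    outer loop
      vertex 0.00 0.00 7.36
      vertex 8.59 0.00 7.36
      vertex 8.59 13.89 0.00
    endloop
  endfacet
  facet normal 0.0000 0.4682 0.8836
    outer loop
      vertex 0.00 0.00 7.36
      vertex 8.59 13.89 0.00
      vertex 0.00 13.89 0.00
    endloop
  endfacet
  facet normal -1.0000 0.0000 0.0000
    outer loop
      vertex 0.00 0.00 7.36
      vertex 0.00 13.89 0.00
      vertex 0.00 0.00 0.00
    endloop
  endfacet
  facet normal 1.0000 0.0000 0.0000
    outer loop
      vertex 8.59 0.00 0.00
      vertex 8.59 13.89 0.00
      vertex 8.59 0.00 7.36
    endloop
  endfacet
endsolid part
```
; perimeter-only toolpath
G21 ; units = mm
G90 ; absolute positioning
G28 ; home
; layer 1
G0 Z0.92
G0 X0.00 Y0.00
G1 X8.59 Y0.00
G1 X8.59 Y12.15
G1 X0.00 Y12.15
G1 X0.00 Y0.00
; layer 2
G0 Z1.84
G0 X0.00 Y0.00
G1 X8.59 Y0.00
G1 X8.59 Y10.42
G1 X0.00 Y10.42
G1 X0.00 Y0.00
; layer 3
G0 Z2.76
G0 X0.00 Y0.00
G1 X8.59 Y0.00
G1 X8.59 Y8.68
G1 X0.00 Y8.68
G1 X0.00 Y0.00
; layer 4
G0 Z3.68
G0 X0.00 Y0.00
G1 X8.59 Y0.00
G1 X8.59 Y6.95
G1 X0.00 Y6.95
G1 X0.00 Y0.00
; layer 5
G0 Z4.60
G0 X0.00 Y0.00
G1 X8.59 Y0.00
G1 X8.59 Y5.21
G1 X0.00 Y5.21
G1 X0.00 Y0.00
; layer 6
G0 Z5.52
G0 X0.00 Y0.00
G1 X8.59 Y0.00
G1 X8.59 Y3.47
G1 X0.00 Y3.47
G1 X0.00 Y0.00
; layer 7
G0 Z6.44
G0 X0.00 Y0.00
G1 X8.59 Y0.00
G1 X8.59 Y1.74
G1 X0.00 Y1.74
G1 X0.00 Y0.00
M2 ; end

The solid is a wedge (ramp): 8.59 × 13.9 mm base, rising to 7.36 mm along the y=0 edge and sloping linearly to z=0 at y=13.9. Slicing at Δz = 0.92 mm — 8 equal slices spanning the solid's height, so layer i sits at z = i·h/8 — gives 7 non-empty perimeters. Each is a 4-segment closed polygon; G0 lifts to the layer z and rapids to the start vertex, then G1 traces the edges. The cross-section shrinks linearly with z (the slice at the apex is degenerate and omitted).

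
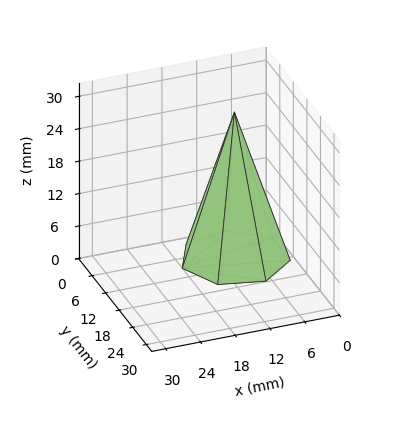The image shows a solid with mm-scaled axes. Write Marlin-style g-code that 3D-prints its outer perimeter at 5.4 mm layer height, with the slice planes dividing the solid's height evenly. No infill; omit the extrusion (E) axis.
Reading the render: the shape is a regular 7-sided pyramid, base circumscribed radius ≈ 9 mm, apex at z ≈ 27 mm (dimensions read to the nearest mm from the axis ticks). For the g-code, the solid's height is divided into equal slices at the stated Δz and each level perimeter traced with G1 moves after a G0 lift.

; perimeter-only toolpath
G21 ; units = mm
G90 ; absolute positioning
G28 ; home
; layer 1
G0 Z5.4
G0 X16.2 Y9.0
G1 X13.5 Y14.6
G1 X7.4 Y16.0
G1 X2.5 Y12.1
G1 X2.5 Y5.9
G1 X7.4 Y2.0
G1 X13.5 Y3.4
G1 X16.2 Y9.0
; layer 2
G0 Z10.8
G0 X14.4 Y9.0
G1 X12.4 Y13.2
G1 X7.8 Y14.3
G1 X4.1 Y11.3
G1 X4.1 Y6.7
G1 X7.8 Y3.7
G1 X12.4 Y4.8
G1 X14.4 Y9.0
; layer 3
G0 Z16.2
G0 X12.6 Y9.0
G1 X11.2 Y11.8
G1 X8.2 Y12.5
G1 X5.8 Y10.6
G1 X5.8 Y7.4
G1 X8.2 Y5.5
G1 X11.2 Y6.2
G1 X12.6 Y9.0
; layer 4
G0 Z21.6
G0 X10.8 Y9.0
G1 X10.1 Y10.4
G1 X8.6 Y10.8
G1 X7.4 Y9.8
G1 X7.4 Y8.2
G1 X8.6 Y7.2
G1 X10.1 Y7.6
G1 X10.8 Y9.0
M2 ; end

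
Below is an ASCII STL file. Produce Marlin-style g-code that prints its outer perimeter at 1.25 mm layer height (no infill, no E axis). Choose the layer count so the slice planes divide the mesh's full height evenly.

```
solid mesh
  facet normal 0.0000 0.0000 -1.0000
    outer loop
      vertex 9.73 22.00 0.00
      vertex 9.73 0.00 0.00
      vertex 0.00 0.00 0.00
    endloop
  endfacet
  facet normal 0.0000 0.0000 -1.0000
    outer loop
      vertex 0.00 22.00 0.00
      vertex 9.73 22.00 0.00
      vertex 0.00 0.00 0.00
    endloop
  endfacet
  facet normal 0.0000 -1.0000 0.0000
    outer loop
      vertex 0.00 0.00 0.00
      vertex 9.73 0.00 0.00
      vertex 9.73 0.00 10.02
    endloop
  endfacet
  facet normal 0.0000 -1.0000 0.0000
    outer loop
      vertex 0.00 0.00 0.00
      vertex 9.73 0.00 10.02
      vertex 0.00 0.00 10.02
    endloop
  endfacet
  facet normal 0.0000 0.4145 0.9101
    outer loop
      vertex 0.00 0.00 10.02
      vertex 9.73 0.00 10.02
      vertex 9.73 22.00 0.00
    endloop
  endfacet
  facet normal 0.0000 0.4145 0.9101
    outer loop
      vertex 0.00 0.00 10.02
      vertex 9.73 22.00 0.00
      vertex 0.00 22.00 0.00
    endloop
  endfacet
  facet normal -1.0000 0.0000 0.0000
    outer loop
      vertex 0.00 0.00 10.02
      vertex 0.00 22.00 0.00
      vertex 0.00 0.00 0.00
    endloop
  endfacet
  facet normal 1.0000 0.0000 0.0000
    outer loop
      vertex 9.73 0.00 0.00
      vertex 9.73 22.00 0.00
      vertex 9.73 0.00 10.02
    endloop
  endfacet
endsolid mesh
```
; perimeter-only toolpath
G21 ; units = mm
G90 ; absolute positioning
G28 ; home
; layer 1
G0 Z1.25
G0 X0.00 Y0.00
G1 X9.73 Y0.00
G1 X9.73 Y19.25
G1 X0.00 Y19.25
G1 X0.00 Y0.00
; layer 2
G0 Z2.50
G0 X0.00 Y0.00
G1 X9.73 Y0.00
G1 X9.73 Y16.50
G1 X0.00 Y16.50
G1 X0.00 Y0.00
; layer 3
G0 Z3.76
G0 X0.00 Y0.00
G1 X9.73 Y0.00
G1 X9.73 Y13.75
G1 X0.00 Y13.75
G1 X0.00 Y0.00
; layer 4
G0 Z5.01
G0 X0.00 Y0.00
G1 X9.73 Y0.00
G1 X9.73 Y11.00
G1 X0.00 Y11.00
G1 X0.00 Y0.00
; layer 5
G0 Z6.26
G0 X0.00 Y0.00
G1 X9.73 Y0.00
G1 X9.73 Y8.25
G1 X0.00 Y8.25
G1 X0.00 Y0.00
; layer 6
G0 Z7.51
G0 X0.00 Y0.00
G1 X9.73 Y0.00
G1 X9.73 Y5.50
G1 X0.00 Y5.50
G1 X0.00 Y0.00
; layer 7
G0 Z8.77
G0 X0.00 Y0.00
G1 X9.73 Y0.00
G1 X9.73 Y2.75
G1 X0.00 Y2.75
G1 X0.00 Y0.00
M2 ; end

The solid is a wedge (ramp): 9.73 × 22 mm base, rising to 10 mm along the y=0 edge and sloping linearly to z=0 at y=22. Slicing at Δz = 1.25 mm — 8 equal slices spanning the solid's height, so layer i sits at z = i·h/8 — gives 7 non-empty perimeters. Each is a 4-segment closed polygon; G0 lifts to the layer z and rapids to the start vertex, then G1 traces the edges. The cross-section shrinks linearly with z (the slice at the apex is degenerate and omitted).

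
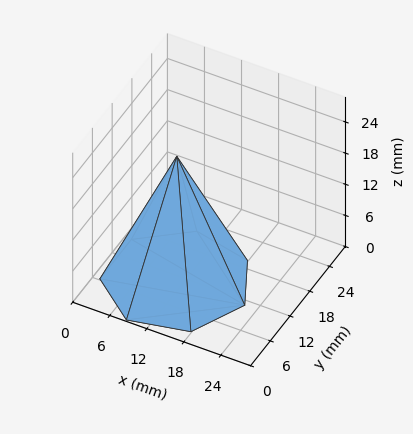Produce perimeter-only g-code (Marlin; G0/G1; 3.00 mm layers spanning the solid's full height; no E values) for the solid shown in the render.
Reading the render: the shape is a regular 7-sided pyramid, base circumscribed radius ≈ 11 mm, apex at z ≈ 24 mm (dimensions read to the nearest mm from the axis ticks). For the g-code, the solid's height is divided into equal slices at the stated Δz and each level perimeter traced with G1 moves after a G0 lift.

; perimeter-only toolpath
G21 ; units = mm
G90 ; absolute positioning
G28 ; home
; layer 1
G0 Z3.00
G0 X20.62 Y11.00
G1 X17.00 Y18.53
G1 X8.86 Y20.38
G1 X2.33 Y15.17
G1 X2.33 Y6.83
G1 X8.86 Y1.62
G1 X17.00 Y3.48
G1 X20.62 Y11.00
; layer 2
G0 Z6.00
G0 X19.25 Y11.00
G1 X16.14 Y17.45
G1 X9.16 Y19.04
G1 X3.57 Y14.58
G1 X3.57 Y7.42
G1 X9.16 Y2.96
G1 X16.14 Y4.55
G1 X19.25 Y11.00
; layer 3
G0 Z9.00
G0 X17.88 Y11.00
G1 X15.29 Y16.38
G1 X9.47 Y17.70
G1 X4.81 Y13.98
G1 X4.81 Y8.02
G1 X9.47 Y4.30
G1 X15.29 Y5.62
G1 X17.88 Y11.00
; layer 4
G0 Z12.00
G0 X16.50 Y11.00
G1 X14.43 Y15.30
G1 X9.78 Y16.36
G1 X6.04 Y13.38
G1 X6.04 Y8.62
G1 X9.78 Y5.64
G1 X14.43 Y6.70
G1 X16.50 Y11.00
; layer 5
G0 Z15.00
G0 X15.12 Y11.00
G1 X13.57 Y14.23
G1 X10.08 Y15.02
G1 X7.28 Y12.79
G1 X7.28 Y9.21
G1 X10.08 Y6.98
G1 X13.57 Y7.78
G1 X15.12 Y11.00
; layer 6
G0 Z18.00
G0 X13.75 Y11.00
G1 X12.71 Y13.15
G1 X10.39 Y13.68
G1 X8.52 Y12.19
G1 X8.52 Y9.81
G1 X10.39 Y8.32
G1 X12.71 Y8.85
G1 X13.75 Y11.00
; layer 7
G0 Z21.00
G0 X12.38 Y11.00
G1 X11.86 Y12.07
G1 X10.69 Y12.34
G1 X9.76 Y11.60
G1 X9.76 Y10.40
G1 X10.69 Y9.66
G1 X11.86 Y9.93
G1 X12.38 Y11.00
M2 ; end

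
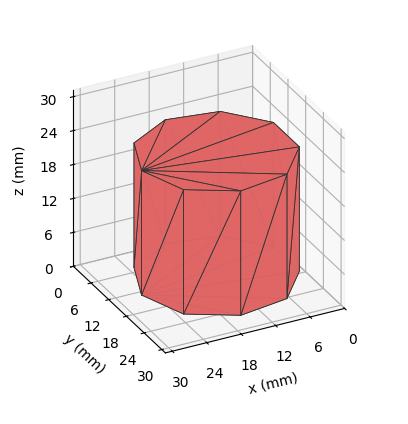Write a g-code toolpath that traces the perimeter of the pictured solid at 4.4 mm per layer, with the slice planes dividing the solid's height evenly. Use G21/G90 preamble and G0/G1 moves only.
Reading the render: the shape is a regular 9-sided prism (a cylinder approximated with 9 flat sides), circumscribed radius ≈ 13 mm, height ≈ 22 mm (dimensions read to the nearest mm from the axis ticks). For the g-code, the solid's height is divided into equal slices at the stated Δz and each level perimeter traced with G1 moves after a G0 lift.

; perimeter-only toolpath
G21 ; units = mm
G90 ; absolute positioning
G28 ; home
; layer 1
G0 Z4.4
G0 X26.0 Y13.0
G1 X23.0 Y21.4
G1 X15.3 Y25.8
G1 X6.5 Y24.3
G1 X0.8 Y17.4
G1 X0.8 Y8.6
G1 X6.5 Y1.7
G1 X15.3 Y0.2
G1 X23.0 Y4.6
G1 X26.0 Y13.0
; layer 2
G0 Z8.8
G0 X26.0 Y13.0
G1 X23.0 Y21.4
G1 X15.3 Y25.8
G1 X6.5 Y24.3
G1 X0.8 Y17.4
G1 X0.8 Y8.6
G1 X6.5 Y1.7
G1 X15.3 Y0.2
G1 X23.0 Y4.6
G1 X26.0 Y13.0
; layer 3
G0 Z13.2
G0 X26.0 Y13.0
G1 X23.0 Y21.4
G1 X15.3 Y25.8
G1 X6.5 Y24.3
G1 X0.8 Y17.4
G1 X0.8 Y8.6
G1 X6.5 Y1.7
G1 X15.3 Y0.2
G1 X23.0 Y4.6
G1 X26.0 Y13.0
; layer 4
G0 Z17.6
G0 X26.0 Y13.0
G1 X23.0 Y21.4
G1 X15.3 Y25.8
G1 X6.5 Y24.3
G1 X0.8 Y17.4
G1 X0.8 Y8.6
G1 X6.5 Y1.7
G1 X15.3 Y0.2
G1 X23.0 Y4.6
G1 X26.0 Y13.0
; layer 5
G0 Z22.0
G0 X26.0 Y13.0
G1 X23.0 Y21.4
G1 X15.3 Y25.8
G1 X6.5 Y24.3
G1 X0.8 Y17.4
G1 X0.8 Y8.6
G1 X6.5 Y1.7
G1 X15.3 Y0.2
G1 X23.0 Y4.6
G1 X26.0 Y13.0
M2 ; end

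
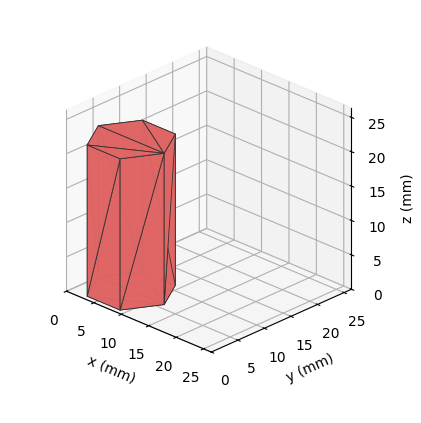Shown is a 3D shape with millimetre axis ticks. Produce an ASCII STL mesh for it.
Reading the render: the shape is a regular 6-sided prism (a cylinder approximated with 6 flat sides), circumscribed radius ≈ 6 mm, height ≈ 22 mm (dimensions read to the nearest mm from the axis ticks). For the STL, each face is triangulated and given an outward normal.

solid part
  facet normal 0.0000 0.0000 -1.0000
    outer loop
      vertex 3.0 11.2 0.0
      vertex 9.0 11.2 0.0
      vertex 12.0 6.0 0.0
    endloop
  endfacet
  facet normal 0.0000 0.0000 -1.0000
    outer loop
      vertex 0.0 6.0 0.0
      vertex 3.0 11.2 0.0
      vertex 12.0 6.0 0.0
    endloop
  endfacet
  facet normal 0.0000 0.0000 -1.0000
    outer loop
      vertex 3.0 0.8 0.0
      vertex 0.0 6.0 0.0
      vertex 12.0 6.0 0.0
    endloop
  endfacet
  facet normal 0.0000 0.0000 -1.0000
    outer loop
      vertex 9.0 0.8 0.0
      vertex 3.0 0.8 0.0
      vertex 12.0 6.0 0.0
    endloop
  endfacet
  facet normal 0.0000 0.0000 1.0000
    outer loop
      vertex 12.0 6.0 22.0
      vertex 9.0 11.2 22.0
      vertex 3.0 11.2 22.0
    endloop
  endfacet
  facet normal 0.0000 0.0000 1.0000
    outer loop
      vertex 12.0 6.0 22.0
      vertex 3.0 11.2 22.0
      vertex 0.0 6.0 22.0
    endloop
  endfacet
  facet normal 0.0000 0.0000 1.0000
    outer loop
      vertex 12.0 6.0 22.0
      vertex 0.0 6.0 22.0
      vertex 3.0 0.8 22.0
    endloop
  endfacet
  facet normal 0.0000 0.0000 1.0000
    outer loop
      vertex 12.0 6.0 22.0
      vertex 3.0 0.8 22.0
      vertex 9.0 0.8 22.0
    endloop
  endfacet
  facet normal 0.8662 0.4997 0.0000
    outer loop
      vertex 12.0 6.0 0.0
      vertex 9.0 11.2 0.0
      vertex 9.0 11.2 22.0
    endloop
  endfacet
  facet normal 0.8662 0.4997 0.0000
    outer loop
      vertex 12.0 6.0 0.0
      vertex 9.0 11.2 22.0
      vertex 12.0 6.0 22.0
    endloop
  endfacet
  facet normal 0.0000 1.0000 0.0000
    outer loop
      vertex 9.0 11.2 0.0
      vertex 3.0 11.2 0.0
      vertex 3.0 11.2 22.0
    endloop
  endfacet
  facet normal 0.0000 1.0000 0.0000
    outer loop
      vertex 9.0 11.2 0.0
      vertex 3.0 11.2 22.0
      vertex 9.0 11.2 22.0
    endloop
  endfacet
  facet normal -0.8662 0.4997 0.0000
    outer loop
      vertex 3.0 11.2 0.0
      vertex 0.0 6.0 0.0
      vertex 0.0 6.0 22.0
    endloop
  endfacet
  facet normal -0.8662 0.4997 0.0000
    outer loop
      vertex 3.0 11.2 0.0
      vertex 0.0 6.0 22.0
      vertex 3.0 11.2 22.0
    endloop
  endfacet
  facet normal -0.8662 -0.4997 0.0000
    outer loop
      vertex 0.0 6.0 0.0
      vertex 3.0 0.8 0.0
      vertex 3.0 0.8 22.0
    endloop
  endfacet
  facet normal -0.8662 -0.4997 0.0000
    outer loop
      vertex 0.0 6.0 0.0
      vertex 3.0 0.8 22.0
      vertex 0.0 6.0 22.0
    endloop
  endfacet
  facet normal 0.0000 -1.0000 0.0000
    outer loop
      vertex 3.0 0.8 0.0
      vertex 9.0 0.8 0.0
      vertex 9.0 0.8 22.0
    endloop
  endfacet
  facet normal 0.0000 -1.0000 0.0000
    outer loop
      vertex 3.0 0.8 0.0
      vertex 9.0 0.8 22.0
      vertex 3.0 0.8 22.0
    endloop
  endfacet
  facet normal 0.8662 -0.4997 0.0000
    outer loop
      vertex 9.0 0.8 0.0
      vertex 12.0 6.0 0.0
      vertex 12.0 6.0 22.0
    endloop
  endfacet
  facet normal 0.8662 -0.4997 0.0000
    outer loop
      vertex 9.0 0.8 0.0
      vertex 12.0 6.0 22.0
      vertex 9.0 0.8 22.0
    endloop
  endfacet
endsolid part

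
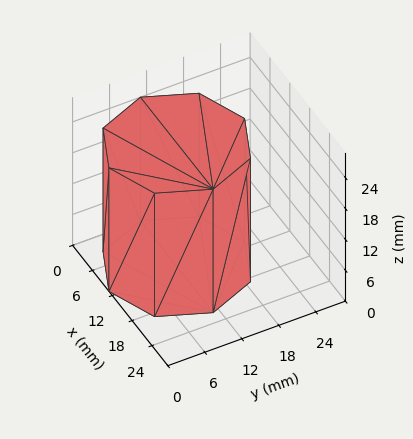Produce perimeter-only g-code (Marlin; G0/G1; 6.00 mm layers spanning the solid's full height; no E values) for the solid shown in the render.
Reading the render: the shape is a regular 8-sided prism (a cylinder approximated with 8 flat sides), circumscribed radius ≈ 11 mm, height ≈ 24 mm (dimensions read to the nearest mm from the axis ticks). For the g-code, the solid's height is divided into equal slices at the stated Δz and each level perimeter traced with G1 moves after a G0 lift.

; perimeter-only toolpath
G21 ; units = mm
G90 ; absolute positioning
G28 ; home
; layer 1
G0 Z6.00
G0 X22.00 Y11.00
G1 X18.78 Y18.78
G1 X11.00 Y22.00
G1 X3.22 Y18.78
G1 X0.00 Y11.00
G1 X3.22 Y3.22
G1 X11.00 Y0.00
G1 X18.78 Y3.22
G1 X22.00 Y11.00
; layer 2
G0 Z12.00
G0 X22.00 Y11.00
G1 X18.78 Y18.78
G1 X11.00 Y22.00
G1 X3.22 Y18.78
G1 X0.00 Y11.00
G1 X3.22 Y3.22
G1 X11.00 Y0.00
G1 X18.78 Y3.22
G1 X22.00 Y11.00
; layer 3
G0 Z18.00
G0 X22.00 Y11.00
G1 X18.78 Y18.78
G1 X11.00 Y22.00
G1 X3.22 Y18.78
G1 X0.00 Y11.00
G1 X3.22 Y3.22
G1 X11.00 Y0.00
G1 X18.78 Y3.22
G1 X22.00 Y11.00
; layer 4
G0 Z24.00
G0 X22.00 Y11.00
G1 X18.78 Y18.78
G1 X11.00 Y22.00
G1 X3.22 Y18.78
G1 X0.00 Y11.00
G1 X3.22 Y3.22
G1 X11.00 Y0.00
G1 X18.78 Y3.22
G1 X22.00 Y11.00
M2 ; end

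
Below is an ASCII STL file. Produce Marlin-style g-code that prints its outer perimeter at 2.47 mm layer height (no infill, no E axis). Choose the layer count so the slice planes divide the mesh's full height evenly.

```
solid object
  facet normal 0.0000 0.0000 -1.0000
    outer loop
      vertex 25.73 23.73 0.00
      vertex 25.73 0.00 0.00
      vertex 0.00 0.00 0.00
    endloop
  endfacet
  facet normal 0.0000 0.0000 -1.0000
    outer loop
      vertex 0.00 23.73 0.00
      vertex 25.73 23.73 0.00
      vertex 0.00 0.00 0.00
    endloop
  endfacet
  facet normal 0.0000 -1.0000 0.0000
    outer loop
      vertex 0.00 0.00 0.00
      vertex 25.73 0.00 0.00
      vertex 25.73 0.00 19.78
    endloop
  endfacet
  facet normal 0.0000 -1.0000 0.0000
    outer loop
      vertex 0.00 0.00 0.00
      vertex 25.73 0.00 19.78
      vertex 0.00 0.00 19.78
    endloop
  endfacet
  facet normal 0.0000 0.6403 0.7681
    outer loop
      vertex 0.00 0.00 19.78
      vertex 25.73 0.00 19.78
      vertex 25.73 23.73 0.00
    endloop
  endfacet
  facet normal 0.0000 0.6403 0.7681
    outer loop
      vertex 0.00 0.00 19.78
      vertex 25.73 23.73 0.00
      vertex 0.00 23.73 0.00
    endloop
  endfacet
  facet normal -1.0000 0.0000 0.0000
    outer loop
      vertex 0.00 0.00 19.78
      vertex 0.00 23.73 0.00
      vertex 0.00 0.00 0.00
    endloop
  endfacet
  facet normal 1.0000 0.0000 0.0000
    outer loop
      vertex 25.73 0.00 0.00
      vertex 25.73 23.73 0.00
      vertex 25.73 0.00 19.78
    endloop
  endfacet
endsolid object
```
; perimeter-only toolpath
G21 ; units = mm
G90 ; absolute positioning
G28 ; home
; layer 1
G0 Z2.47
G0 X0.00 Y0.00
G1 X25.73 Y0.00
G1 X25.73 Y20.76
G1 X0.00 Y20.76
G1 X0.00 Y0.00
; layer 2
G0 Z4.95
G0 X0.00 Y0.00
G1 X25.73 Y0.00
G1 X25.73 Y17.80
G1 X0.00 Y17.80
G1 X0.00 Y0.00
; layer 3
G0 Z7.42
G0 X0.00 Y0.00
G1 X25.73 Y0.00
G1 X25.73 Y14.83
G1 X0.00 Y14.83
G1 X0.00 Y0.00
; layer 4
G0 Z9.89
G0 X0.00 Y0.00
G1 X25.73 Y0.00
G1 X25.73 Y11.87
G1 X0.00 Y11.87
G1 X0.00 Y0.00
; layer 5
G0 Z12.36
G0 X0.00 Y0.00
G1 X25.73 Y0.00
G1 X25.73 Y8.90
G1 X0.00 Y8.90
G1 X0.00 Y0.00
; layer 6
G0 Z14.84
G0 X0.00 Y0.00
G1 X25.73 Y0.00
G1 X25.73 Y5.93
G1 X0.00 Y5.93
G1 X0.00 Y0.00
; layer 7
G0 Z17.31
G0 X0.00 Y0.00
G1 X25.73 Y0.00
G1 X25.73 Y2.97
G1 X0.00 Y2.97
G1 X0.00 Y0.00
M2 ; end

The solid is a wedge (ramp): 25.7 × 23.7 mm base, rising to 19.8 mm along the y=0 edge and sloping linearly to z=0 at y=23.7. Slicing at Δz = 2.47 mm — 8 equal slices spanning the solid's height, so layer i sits at z = i·h/8 — gives 7 non-empty perimeters. Each is a 4-segment closed polygon; G0 lifts to the layer z and rapids to the start vertex, then G1 traces the edges. The cross-section shrinks linearly with z (the slice at the apex is degenerate and omitted).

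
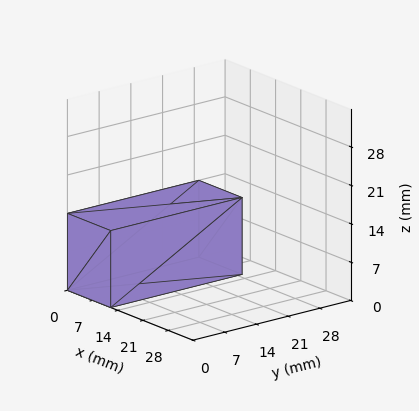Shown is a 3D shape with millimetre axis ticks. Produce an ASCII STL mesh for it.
Reading the render: the shape is a rectangular box, roughly 12 × 29 mm footprint and 14 mm tall (dimensions read to the nearest mm from the axis ticks). For the STL, each face is triangulated and given an outward normal.

solid part
  facet normal 0.0000 0.0000 -1.0000
    outer loop
      vertex 12.000 29.000 0.000
      vertex 12.000 0.000 0.000
      vertex 0.000 0.000 0.000
    endloop
  endfacet
  facet normal 0.0000 0.0000 -1.0000
    outer loop
      vertex 0.000 29.000 0.000
      vertex 12.000 29.000 0.000
      vertex 0.000 0.000 0.000
    endloop
  endfacet
  facet normal 0.0000 0.0000 1.0000
    outer loop
      vertex 0.000 0.000 14.000
      vertex 12.000 0.000 14.000
      vertex 12.000 29.000 14.000
    endloop
  endfacet
  facet normal 0.0000 0.0000 1.0000
    outer loop
      vertex 0.000 0.000 14.000
      vertex 12.000 29.000 14.000
      vertex 0.000 29.000 14.000
    endloop
  endfacet
  facet normal 0.0000 -1.0000 0.0000
    outer loop
      vertex 0.000 0.000 0.000
      vertex 12.000 0.000 0.000
      vertex 12.000 0.000 14.000
    endloop
  endfacet
  facet normal 0.0000 -1.0000 0.0000
    outer loop
      vertex 0.000 0.000 0.000
      vertex 12.000 0.000 14.000
      vertex 0.000 0.000 14.000
    endloop
  endfacet
  facet normal 0.0000 1.0000 0.0000
    outer loop
      vertex 12.000 29.000 14.000
      vertex 12.000 29.000 0.000
      vertex 0.000 29.000 0.000
    endloop
  endfacet
  facet normal 0.0000 1.0000 0.0000
    outer loop
      vertex 0.000 29.000 14.000
      vertex 12.000 29.000 14.000
      vertex 0.000 29.000 0.000
    endloop
  endfacet
  facet normal -1.0000 0.0000 0.0000
    outer loop
      vertex 0.000 29.000 14.000
      vertex 0.000 29.000 0.000
      vertex 0.000 0.000 0.000
    endloop
  endfacet
  facet normal -1.0000 0.0000 0.0000
    outer loop
      vertex 0.000 0.000 14.000
      vertex 0.000 29.000 14.000
      vertex 0.000 0.000 0.000
    endloop
  endfacet
  facet normal 1.0000 0.0000 0.0000
    outer loop
      vertex 12.000 0.000 0.000
      vertex 12.000 29.000 0.000
      vertex 12.000 29.000 14.000
    endloop
  endfacet
  facet normal 1.0000 0.0000 0.0000
    outer loop
      vertex 12.000 0.000 0.000
      vertex 12.000 29.000 14.000
      vertex 12.000 0.000 14.000
    endloop
  endfacet
endsolid part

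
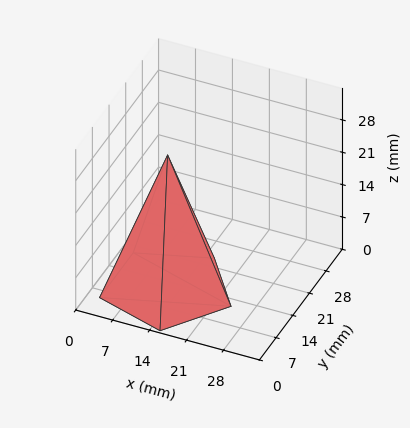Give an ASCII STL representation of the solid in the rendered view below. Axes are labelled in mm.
Reading the render: the shape is a regular 5-sided pyramid, base circumscribed radius ≈ 12 mm, apex at z ≈ 29 mm (dimensions read to the nearest mm from the axis ticks). For the STL, each face is triangulated and given an outward normal.

solid part
  facet normal 0.0000 0.0000 -1.0000
    outer loop
      vertex 2.29 19.05 0.00
      vertex 15.71 23.41 0.00
      vertex 24.00 12.00 0.00
    endloop
  endfacet
  facet normal 0.0000 0.0000 -1.0000
    outer loop
      vertex 2.29 4.95 0.00
      vertex 2.29 19.05 0.00
      vertex 24.00 12.00 0.00
    endloop
  endfacet
  facet normal 0.0000 0.0000 -1.0000
    outer loop
      vertex 15.71 0.59 0.00
      vertex 2.29 4.95 0.00
      vertex 24.00 12.00 0.00
    endloop
  endfacet
  facet normal 0.7672 0.5574 0.3174
    outer loop
      vertex 24.00 12.00 0.00
      vertex 15.71 23.41 0.00
      vertex 12.00 12.00 29.00
    endloop
  endfacet
  facet normal -0.2930 0.9019 0.3174
    outer loop
      vertex 15.71 23.41 0.00
      vertex 2.29 19.05 0.00
      vertex 12.00 12.00 29.00
    endloop
  endfacet
  facet normal -0.9483 0.0000 0.3175
    outer loop
      vertex 2.29 19.05 0.00
      vertex 2.29 4.95 0.00
      vertex 12.00 12.00 29.00
    endloop
  endfacet
  facet normal -0.2930 -0.9019 0.3174
    outer loop
      vertex 2.29 4.95 0.00
      vertex 15.71 0.59 0.00
      vertex 12.00 12.00 29.00
    endloop
  endfacet
  facet normal 0.7672 -0.5574 0.3174
    outer loop
      vertex 15.71 0.59 0.00
      vertex 24.00 12.00 0.00
      vertex 12.00 12.00 29.00
    endloop
  endfacet
endsolid part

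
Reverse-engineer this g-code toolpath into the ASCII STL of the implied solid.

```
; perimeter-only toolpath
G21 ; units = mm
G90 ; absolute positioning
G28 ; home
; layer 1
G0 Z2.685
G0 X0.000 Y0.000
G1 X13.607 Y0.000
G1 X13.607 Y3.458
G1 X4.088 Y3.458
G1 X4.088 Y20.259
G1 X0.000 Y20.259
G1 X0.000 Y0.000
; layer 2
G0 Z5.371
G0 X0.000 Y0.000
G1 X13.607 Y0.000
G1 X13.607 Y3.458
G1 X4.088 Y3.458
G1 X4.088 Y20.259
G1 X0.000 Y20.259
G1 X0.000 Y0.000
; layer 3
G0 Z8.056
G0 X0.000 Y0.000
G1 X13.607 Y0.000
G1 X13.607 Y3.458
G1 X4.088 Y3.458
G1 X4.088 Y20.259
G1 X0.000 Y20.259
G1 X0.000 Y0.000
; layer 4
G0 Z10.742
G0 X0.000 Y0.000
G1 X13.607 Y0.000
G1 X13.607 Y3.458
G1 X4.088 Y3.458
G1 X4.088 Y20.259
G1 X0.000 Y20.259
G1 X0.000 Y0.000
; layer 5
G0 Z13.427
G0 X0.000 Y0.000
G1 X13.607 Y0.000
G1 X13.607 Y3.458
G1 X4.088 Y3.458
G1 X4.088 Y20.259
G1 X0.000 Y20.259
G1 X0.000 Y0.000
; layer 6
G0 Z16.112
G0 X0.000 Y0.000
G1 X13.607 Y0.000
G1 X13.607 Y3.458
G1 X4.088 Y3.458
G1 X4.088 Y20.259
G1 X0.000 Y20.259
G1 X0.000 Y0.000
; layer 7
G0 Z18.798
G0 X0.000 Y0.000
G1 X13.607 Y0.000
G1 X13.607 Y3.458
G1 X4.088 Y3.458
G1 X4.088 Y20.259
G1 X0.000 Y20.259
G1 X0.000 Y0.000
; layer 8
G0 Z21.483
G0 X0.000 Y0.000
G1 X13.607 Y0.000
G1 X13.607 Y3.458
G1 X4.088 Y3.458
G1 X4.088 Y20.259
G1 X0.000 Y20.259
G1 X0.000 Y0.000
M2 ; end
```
solid part
  facet normal 0.0000 0.0000 -1.0000
    outer loop
      vertex 13.607 3.458 0.000
      vertex 13.607 0.000 0.000
      vertex 0.000 0.000 0.000
    endloop
  endfacet
  facet normal 0.0000 0.0000 -1.0000
    outer loop
      vertex 4.088 3.458 0.000
      vertex 13.607 3.458 0.000
      vertex 0.000 0.000 0.000
    endloop
  endfacet
  facet normal 0.0000 0.0000 -1.0000
    outer loop
      vertex 4.088 20.259 0.000
      vertex 4.088 3.458 0.000
      vertex 0.000 0.000 0.000
    endloop
  endfacet
  facet normal 0.0000 0.0000 -1.0000
    outer loop
      vertex 0.000 20.259 0.000
      vertex 4.088 20.259 0.000
      vertex 0.000 0.000 0.000
    endloop
  endfacet
  facet normal 0.0000 0.0000 1.0000
    outer loop
      vertex 0.000 0.000 21.483
      vertex 13.607 0.000 21.483
      vertex 13.607 3.458 21.483
    endloop
  endfacet
  facet normal 0.0000 0.0000 1.0000
    outer loop
      vertex 0.000 0.000 21.483
      vertex 13.607 3.458 21.483
      vertex 4.088 3.458 21.483
    endloop
  endfacet
  facet normal 0.0000 0.0000 1.0000
    outer loop
      vertex 0.000 0.000 21.483
      vertex 4.088 3.458 21.483
      vertex 4.088 20.259 21.483
    endloop
  endfacet
  facet normal 0.0000 0.0000 1.0000
    outer loop
      vertex 0.000 0.000 21.483
      vertex 4.088 20.259 21.483
      vertex 0.000 20.259 21.483
    endloop
  endfacet
  facet normal 0.0000 -1.0000 0.0000
    outer loop
      vertex 0.000 0.000 0.000
      vertex 13.607 0.000 0.000
      vertex 13.607 0.000 21.483
    endloop
  endfacet
  facet normal 0.0000 -1.0000 0.0000
    outer loop
      vertex 0.000 0.000 0.000
      vertex 13.607 0.000 21.483
      vertex 0.000 0.000 21.483
    endloop
  endfacet
  facet normal 1.0000 0.0000 0.0000
    outer loop
      vertex 13.607 0.000 0.000
      vertex 13.607 3.458 0.000
      vertex 13.607 3.458 21.483
    endloop
  endfacet
  facet normal 1.0000 0.0000 0.0000
    outer loop
      vertex 13.607 0.000 0.000
      vertex 13.607 3.458 21.483
      vertex 13.607 0.000 21.483
    endloop
  endfacet
  facet normal 0.0000 1.0000 0.0000
    outer loop
      vertex 13.607 3.458 0.000
      vertex 4.088 3.458 0.000
      vertex 4.088 3.458 21.483
    endloop
  endfacet
  facet normal 0.0000 1.0000 0.0000
    outer loop
      vertex 13.607 3.458 0.000
      vertex 4.088 3.458 21.483
      vertex 13.607 3.458 21.483
    endloop
  endfacet
  facet normal 1.0000 0.0000 0.0000
    outer loop
      vertex 4.088 3.458 0.000
      vertex 4.088 20.259 0.000
      vertex 4.088 20.259 21.483
    endloop
  endfacet
  facet normal 1.0000 0.0000 0.0000
    outer loop
      vertex 4.088 3.458 0.000
      vertex 4.088 20.259 21.483
      vertex 4.088 3.458 21.483
    endloop
  endfacet
  facet normal 0.0000 1.0000 0.0000
    outer loop
      vertex 4.088 20.259 0.000
      vertex 0.000 20.259 0.000
      vertex 0.000 20.259 21.483
    endloop
  endfacet
  facet normal 0.0000 1.0000 0.0000
    outer loop
      vertex 4.088 20.259 0.000
      vertex 0.000 20.259 21.483
      vertex 4.088 20.259 21.483
    endloop
  endfacet
  facet normal -1.0000 0.0000 0.0000
    outer loop
      vertex 0.000 20.259 0.000
      vertex 0.000 0.000 0.000
      vertex 0.000 0.000 21.483
    endloop
  endfacet
  facet normal -1.0000 0.0000 0.0000
    outer loop
      vertex 0.000 20.259 0.000
      vertex 0.000 0.000 21.483
      vertex 0.000 20.259 21.483
    endloop
  endfacet
endsolid part

The G0 Z moves step by Δz≈2.685 mm. Every layer's G1 loop is the same polygon, so the solid is a straight extrusion of it from z=0 to z≈21.5. Closing with flat bottom and top caps and triangulating gives 20 facets — an L-shaped prism: outer 13.6 × 20.3 mm, arm thicknesses ≈ 3.46 mm (horizontal) and 4.09 mm (vertical), extruded 21.5 mm in z.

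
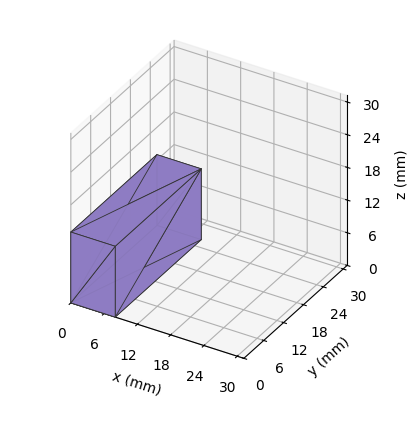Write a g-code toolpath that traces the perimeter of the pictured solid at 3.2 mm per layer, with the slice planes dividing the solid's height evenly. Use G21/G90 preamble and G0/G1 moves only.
Reading the render: the shape is a rectangular box, roughly 8 × 26 mm footprint and 13 mm tall (dimensions read to the nearest mm from the axis ticks). For the g-code, the solid's height is divided into equal slices at the stated Δz and each level perimeter traced with G1 moves after a G0 lift.

; perimeter-only toolpath
G21 ; units = mm
G90 ; absolute positioning
G28 ; home
; layer 1
G0 Z3.2
G0 X0.0 Y0.0
G1 X8.0 Y0.0
G1 X8.0 Y26.0
G1 X0.0 Y26.0
G1 X0.0 Y0.0
; layer 2
G0 Z6.5
G0 X0.0 Y0.0
G1 X8.0 Y0.0
G1 X8.0 Y26.0
G1 X0.0 Y26.0
G1 X0.0 Y0.0
; layer 3
G0 Z9.8
G0 X0.0 Y0.0
G1 X8.0 Y0.0
G1 X8.0 Y26.0
G1 X0.0 Y26.0
G1 X0.0 Y0.0
; layer 4
G0 Z13.0
G0 X0.0 Y0.0
G1 X8.0 Y0.0
G1 X8.0 Y26.0
G1 X0.0 Y26.0
G1 X0.0 Y0.0
M2 ; end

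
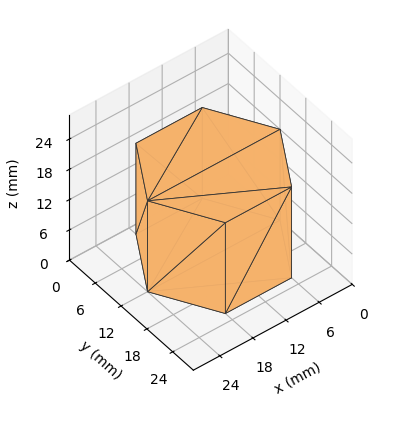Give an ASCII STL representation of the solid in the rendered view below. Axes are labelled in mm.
Reading the render: the shape is a regular 6-sided prism (a cylinder approximated with 6 flat sides), circumscribed radius ≈ 12 mm, height ≈ 18 mm (dimensions read to the nearest mm from the axis ticks). For the STL, each face is triangulated and given an outward normal.

solid part
  facet normal 0.0000 0.0000 -1.0000
    outer loop
      vertex 6.00 22.39 0.00
      vertex 18.00 22.39 0.00
      vertex 24.00 12.00 0.00
    endloop
  endfacet
  facet normal 0.0000 0.0000 -1.0000
    outer loop
      vertex 0.00 12.00 0.00
      vertex 6.00 22.39 0.00
      vertex 24.00 12.00 0.00
    endloop
  endfacet
  facet normal 0.0000 0.0000 -1.0000
    outer loop
      vertex 6.00 1.61 0.00
      vertex 0.00 12.00 0.00
      vertex 24.00 12.00 0.00
    endloop
  endfacet
  facet normal 0.0000 0.0000 -1.0000
    outer loop
      vertex 18.00 1.61 0.00
      vertex 6.00 1.61 0.00
      vertex 24.00 12.00 0.00
    endloop
  endfacet
  facet normal 0.0000 0.0000 1.0000
    outer loop
      vertex 24.00 12.00 18.00
      vertex 18.00 22.39 18.00
      vertex 6.00 22.39 18.00
    endloop
  endfacet
  facet normal 0.0000 0.0000 1.0000
    outer loop
      vertex 24.00 12.00 18.00
      vertex 6.00 22.39 18.00
      vertex 0.00 12.00 18.00
    endloop
  endfacet
  facet normal 0.0000 0.0000 1.0000
    outer loop
      vertex 24.00 12.00 18.00
      vertex 0.00 12.00 18.00
      vertex 6.00 1.61 18.00
    endloop
  endfacet
  facet normal 0.0000 0.0000 1.0000
    outer loop
      vertex 24.00 12.00 18.00
      vertex 6.00 1.61 18.00
      vertex 18.00 1.61 18.00
    endloop
  endfacet
  facet normal 0.8660 0.5001 0.0000
    outer loop
      vertex 24.00 12.00 0.00
      vertex 18.00 22.39 0.00
      vertex 18.00 22.39 18.00
    endloop
  endfacet
  facet normal 0.8660 0.5001 0.0000
    outer loop
      vertex 24.00 12.00 0.00
      vertex 18.00 22.39 18.00
      vertex 24.00 12.00 18.00
    endloop
  endfacet
  facet normal 0.0000 1.0000 0.0000
    outer loop
      vertex 18.00 22.39 0.00
      vertex 6.00 22.39 0.00
      vertex 6.00 22.39 18.00
    endloop
  endfacet
  facet normal 0.0000 1.0000 0.0000
    outer loop
      vertex 18.00 22.39 0.00
      vertex 6.00 22.39 18.00
      vertex 18.00 22.39 18.00
    endloop
  endfacet
  facet normal -0.8660 0.5001 0.0000
    outer loop
      vertex 6.00 22.39 0.00
      vertex 0.00 12.00 0.00
      vertex 0.00 12.00 18.00
    endloop
  endfacet
  facet normal -0.8660 0.5001 0.0000
    outer loop
      vertex 6.00 22.39 0.00
      vertex 0.00 12.00 18.00
      vertex 6.00 22.39 18.00
    endloop
  endfacet
  facet normal -0.8660 -0.5001 0.0000
    outer loop
      vertex 0.00 12.00 0.00
      vertex 6.00 1.61 0.00
      vertex 6.00 1.61 18.00
    endloop
  endfacet
  facet normal -0.8660 -0.5001 0.0000
    outer loop
      vertex 0.00 12.00 0.00
      vertex 6.00 1.61 18.00
      vertex 0.00 12.00 18.00
    endloop
  endfacet
  facet normal 0.0000 -1.0000 0.0000
    outer loop
      vertex 6.00 1.61 0.00
      vertex 18.00 1.61 0.00
      vertex 18.00 1.61 18.00
    endloop
  endfacet
  facet normal 0.0000 -1.0000 0.0000
    outer loop
      vertex 6.00 1.61 0.00
      vertex 18.00 1.61 18.00
      vertex 6.00 1.61 18.00
    endloop
  endfacet
  facet normal 0.8660 -0.5001 0.0000
    outer loop
      vertex 18.00 1.61 0.00
      vertex 24.00 12.00 0.00
      vertex 24.00 12.00 18.00
    endloop
  endfacet
  facet normal 0.8660 -0.5001 0.0000
    outer loop
      vertex 18.00 1.61 0.00
      vertex 24.00 12.00 18.00
      vertex 18.00 1.61 18.00
    endloop
  endfacet
endsolid part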